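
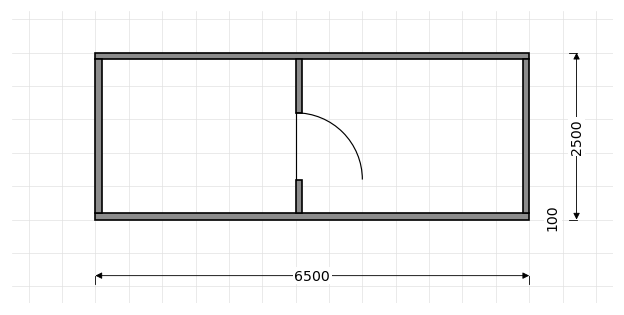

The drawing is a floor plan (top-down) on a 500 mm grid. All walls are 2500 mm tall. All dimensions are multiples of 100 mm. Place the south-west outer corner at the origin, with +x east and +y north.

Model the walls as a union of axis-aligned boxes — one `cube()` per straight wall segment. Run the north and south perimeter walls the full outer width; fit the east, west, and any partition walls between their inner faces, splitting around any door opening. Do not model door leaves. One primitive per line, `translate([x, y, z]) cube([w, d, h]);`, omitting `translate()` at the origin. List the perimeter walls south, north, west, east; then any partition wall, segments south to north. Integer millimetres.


cube([6500, 100, 2500]);
translate([0, 2400, 0]) cube([6500, 100, 2500]);
translate([0, 100, 0]) cube([100, 2300, 2500]);
translate([6400, 100, 0]) cube([100, 2300, 2500]);
translate([3000, 100, 0]) cube([100, 500, 2500]);
translate([3000, 1600, 0]) cube([100, 800, 2500]);


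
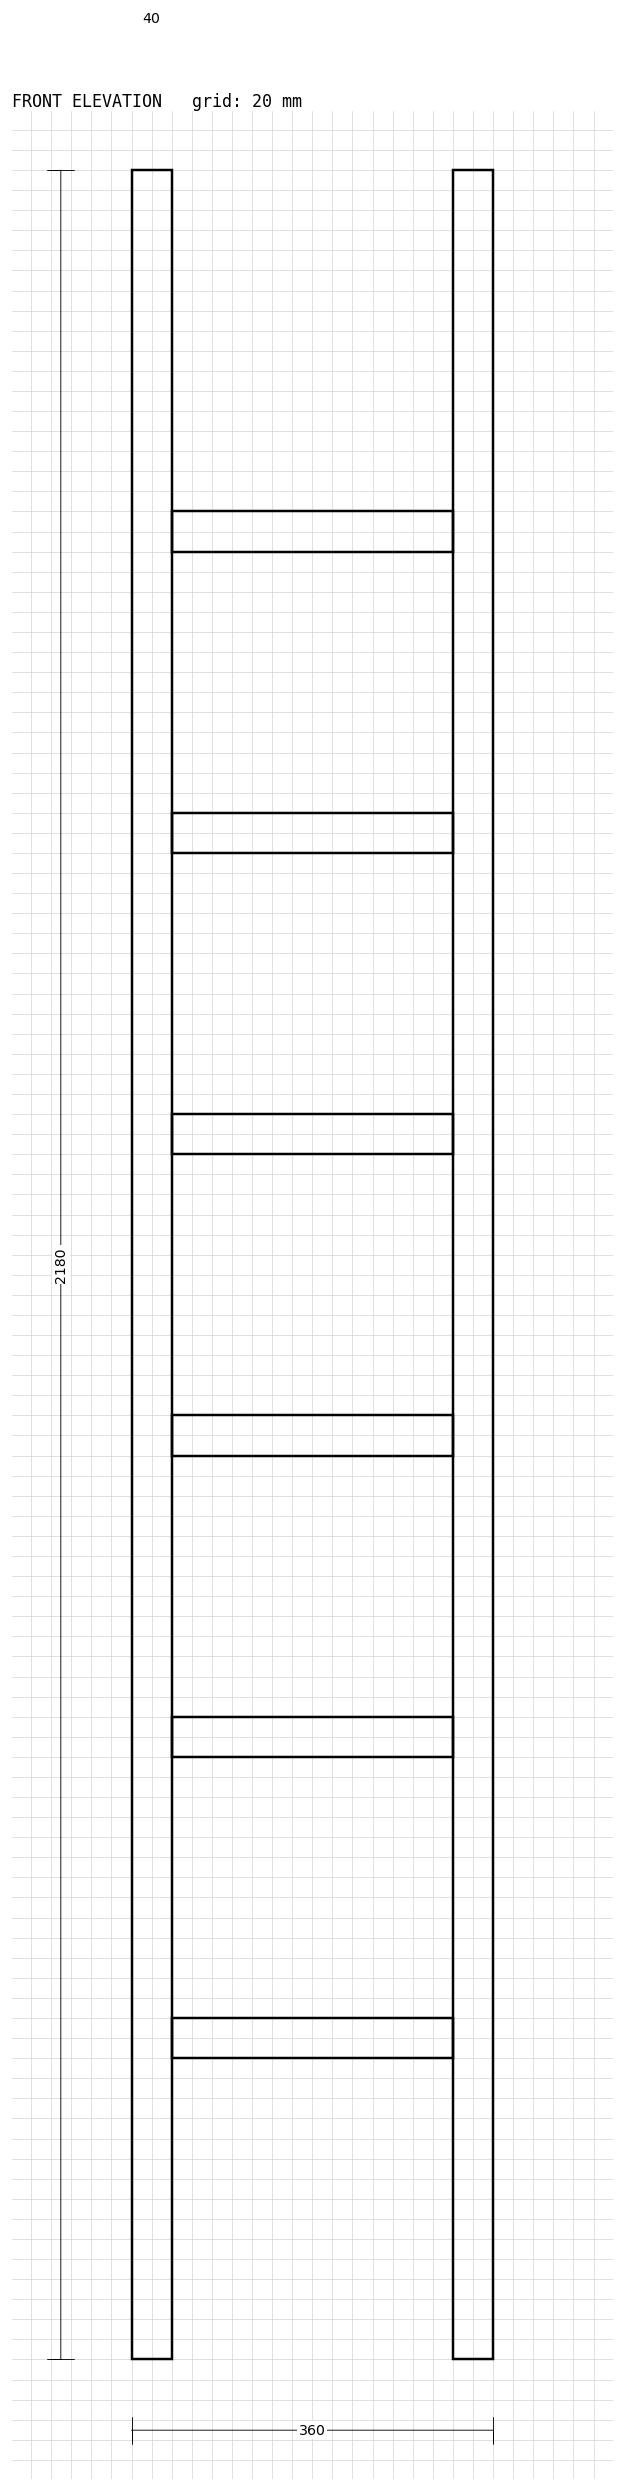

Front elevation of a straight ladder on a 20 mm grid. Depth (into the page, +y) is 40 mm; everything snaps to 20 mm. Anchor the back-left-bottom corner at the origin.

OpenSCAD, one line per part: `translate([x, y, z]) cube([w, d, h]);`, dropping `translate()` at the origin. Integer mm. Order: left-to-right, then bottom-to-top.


cube([40, 40, 2180]);
translate([40, 0, 300]) cube([280, 40, 40]);
translate([40, 0, 600]) cube([280, 40, 40]);
translate([40, 0, 900]) cube([280, 40, 40]);
translate([40, 0, 1200]) cube([280, 40, 40]);
translate([40, 0, 1500]) cube([280, 40, 40]);
translate([40, 0, 1800]) cube([280, 40, 40]);
translate([320, 0, 0]) cube([40, 40, 2180]);


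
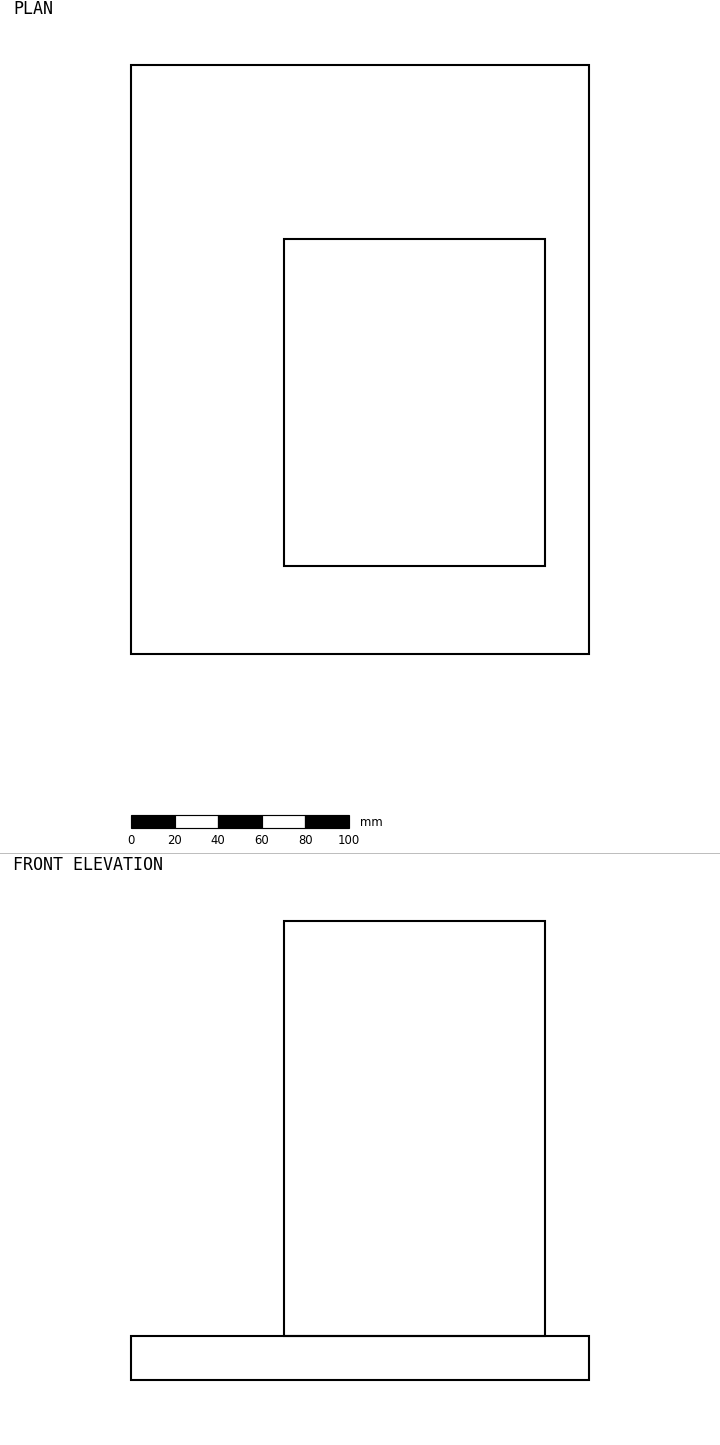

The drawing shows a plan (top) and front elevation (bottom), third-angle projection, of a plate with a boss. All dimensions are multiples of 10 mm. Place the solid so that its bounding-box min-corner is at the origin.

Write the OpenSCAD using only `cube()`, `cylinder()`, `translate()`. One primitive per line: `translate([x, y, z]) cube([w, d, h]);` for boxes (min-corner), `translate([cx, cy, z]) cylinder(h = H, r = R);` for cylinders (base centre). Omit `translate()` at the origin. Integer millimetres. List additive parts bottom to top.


cube([210, 270, 20]);
translate([70, 40, 20]) cube([120, 150, 190]);


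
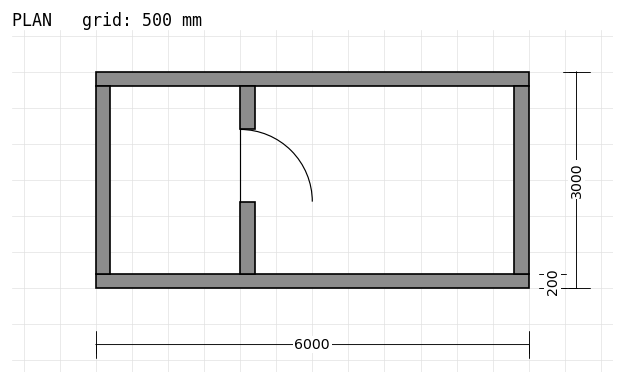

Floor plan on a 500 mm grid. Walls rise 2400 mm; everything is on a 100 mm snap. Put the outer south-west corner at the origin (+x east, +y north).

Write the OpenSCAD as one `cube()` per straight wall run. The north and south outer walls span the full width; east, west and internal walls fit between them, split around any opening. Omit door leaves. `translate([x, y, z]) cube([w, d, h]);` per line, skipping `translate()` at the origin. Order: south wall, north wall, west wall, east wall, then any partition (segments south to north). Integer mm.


cube([6000, 200, 2400]);
translate([0, 2800, 0]) cube([6000, 200, 2400]);
translate([0, 200, 0]) cube([200, 2600, 2400]);
translate([5800, 200, 0]) cube([200, 2600, 2400]);
translate([2000, 200, 0]) cube([200, 1000, 2400]);
translate([2000, 2200, 0]) cube([200, 600, 2400]);


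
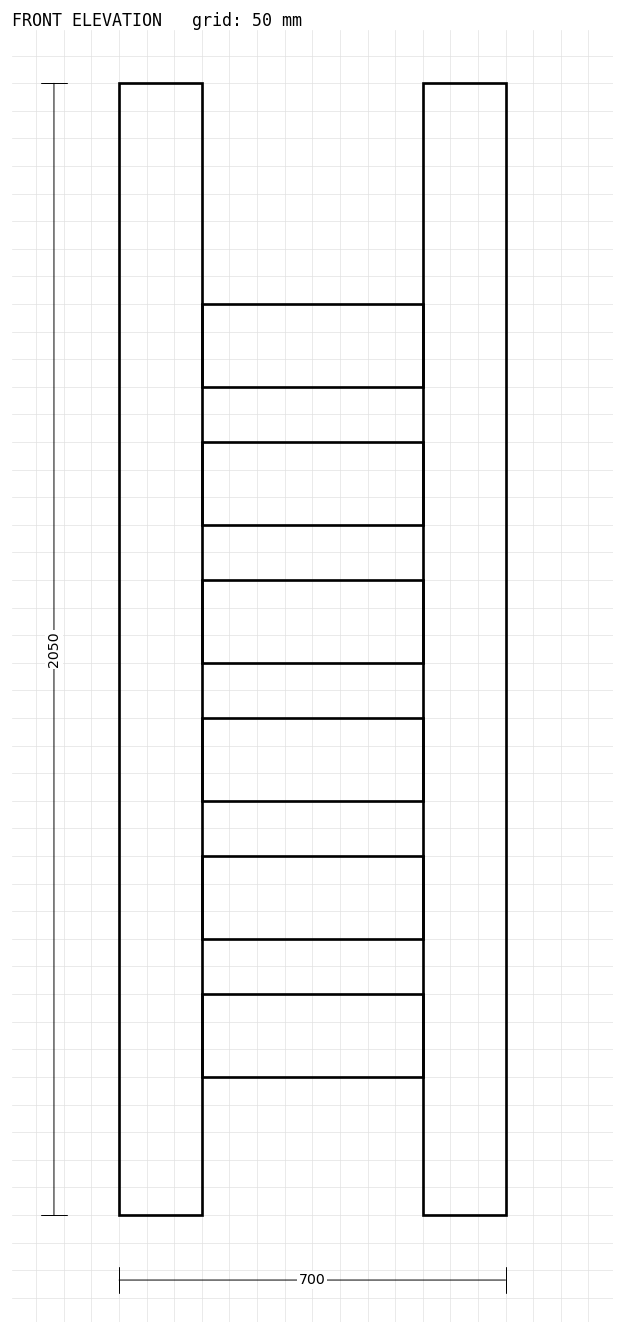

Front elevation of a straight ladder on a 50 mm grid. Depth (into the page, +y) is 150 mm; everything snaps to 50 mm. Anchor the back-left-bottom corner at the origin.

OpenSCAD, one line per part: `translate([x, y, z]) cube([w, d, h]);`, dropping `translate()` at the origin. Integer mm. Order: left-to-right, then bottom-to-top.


cube([150, 150, 2050]);
translate([150, 0, 250]) cube([400, 150, 150]);
translate([150, 0, 500]) cube([400, 150, 150]);
translate([150, 0, 750]) cube([400, 150, 150]);
translate([150, 0, 1000]) cube([400, 150, 150]);
translate([150, 0, 1250]) cube([400, 150, 150]);
translate([150, 0, 1500]) cube([400, 150, 150]);
translate([550, 0, 0]) cube([150, 150, 2050]);


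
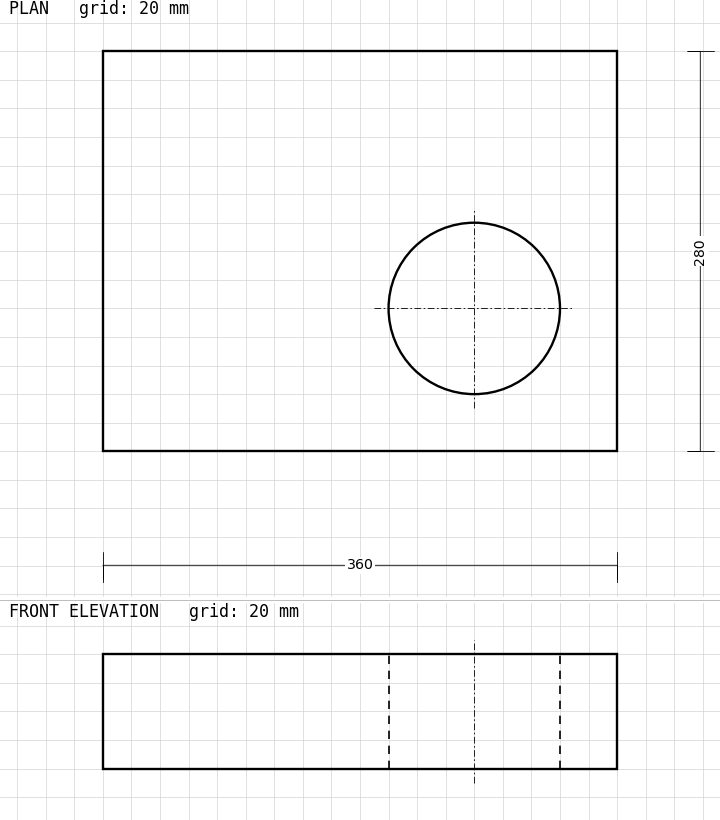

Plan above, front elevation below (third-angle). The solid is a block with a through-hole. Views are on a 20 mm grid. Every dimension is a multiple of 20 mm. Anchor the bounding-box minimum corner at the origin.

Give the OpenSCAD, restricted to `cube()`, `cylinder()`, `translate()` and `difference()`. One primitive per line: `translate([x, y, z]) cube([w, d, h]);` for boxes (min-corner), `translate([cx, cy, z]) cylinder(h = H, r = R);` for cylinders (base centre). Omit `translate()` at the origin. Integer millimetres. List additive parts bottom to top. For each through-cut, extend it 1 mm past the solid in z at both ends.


difference() {
  cube([360, 280, 80]);
  translate([260, 100, -1]) cylinder(h = 82, r = 60);
}


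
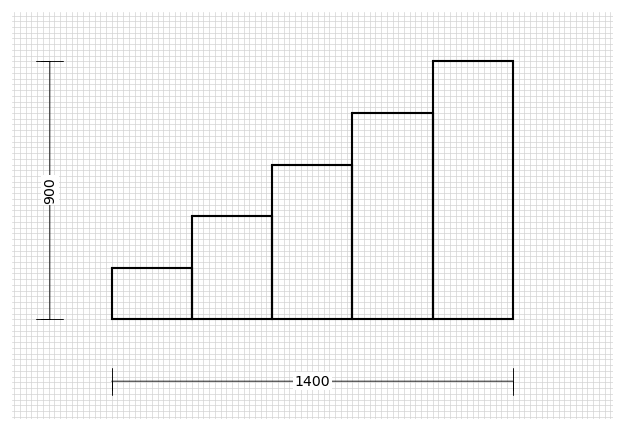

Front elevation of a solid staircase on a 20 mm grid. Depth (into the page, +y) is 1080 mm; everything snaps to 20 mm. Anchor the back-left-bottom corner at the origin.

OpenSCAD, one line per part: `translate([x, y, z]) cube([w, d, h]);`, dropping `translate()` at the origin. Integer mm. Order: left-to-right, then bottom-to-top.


cube([280, 1080, 180]);
translate([280, 0, 0]) cube([280, 1080, 360]);
translate([560, 0, 0]) cube([280, 1080, 540]);
translate([840, 0, 0]) cube([280, 1080, 720]);
translate([1120, 0, 0]) cube([280, 1080, 900]);


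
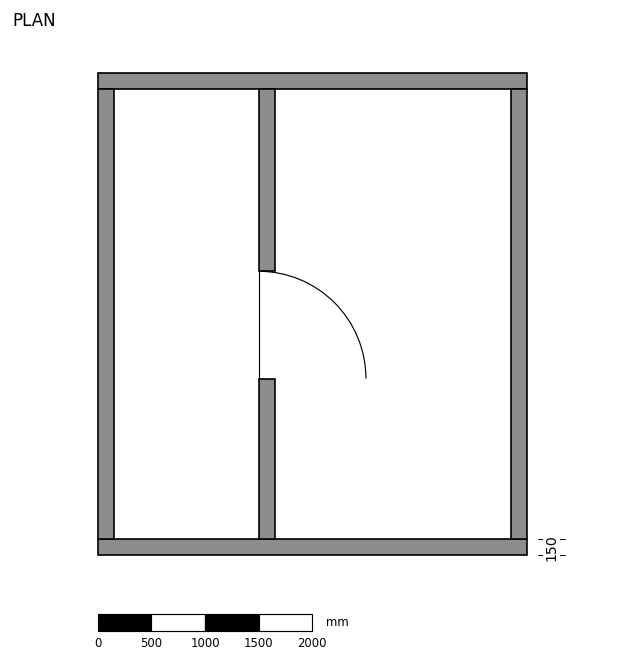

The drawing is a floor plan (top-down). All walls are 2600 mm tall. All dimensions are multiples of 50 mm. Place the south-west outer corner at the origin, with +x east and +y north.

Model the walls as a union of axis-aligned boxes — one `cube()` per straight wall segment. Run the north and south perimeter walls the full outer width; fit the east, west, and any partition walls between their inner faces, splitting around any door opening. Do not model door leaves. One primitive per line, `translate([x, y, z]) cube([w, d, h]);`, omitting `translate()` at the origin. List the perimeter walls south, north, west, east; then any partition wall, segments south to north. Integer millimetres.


cube([4000, 150, 2600]);
translate([0, 4350, 0]) cube([4000, 150, 2600]);
translate([0, 150, 0]) cube([150, 4200, 2600]);
translate([3850, 150, 0]) cube([150, 4200, 2600]);
translate([1500, 150, 0]) cube([150, 1500, 2600]);
translate([1500, 2650, 0]) cube([150, 1700, 2600]);


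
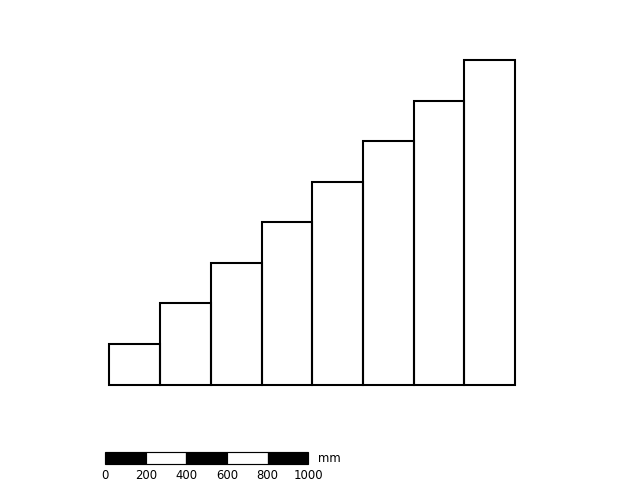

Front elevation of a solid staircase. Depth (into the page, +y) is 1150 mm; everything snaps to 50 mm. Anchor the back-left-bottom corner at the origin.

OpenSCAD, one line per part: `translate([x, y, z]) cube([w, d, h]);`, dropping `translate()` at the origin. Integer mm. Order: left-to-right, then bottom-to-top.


cube([250, 1150, 200]);
translate([250, 0, 0]) cube([250, 1150, 400]);
translate([500, 0, 0]) cube([250, 1150, 600]);
translate([750, 0, 0]) cube([250, 1150, 800]);
translate([1000, 0, 0]) cube([250, 1150, 1000]);
translate([1250, 0, 0]) cube([250, 1150, 1200]);
translate([1500, 0, 0]) cube([250, 1150, 1400]);
translate([1750, 0, 0]) cube([250, 1150, 1600]);


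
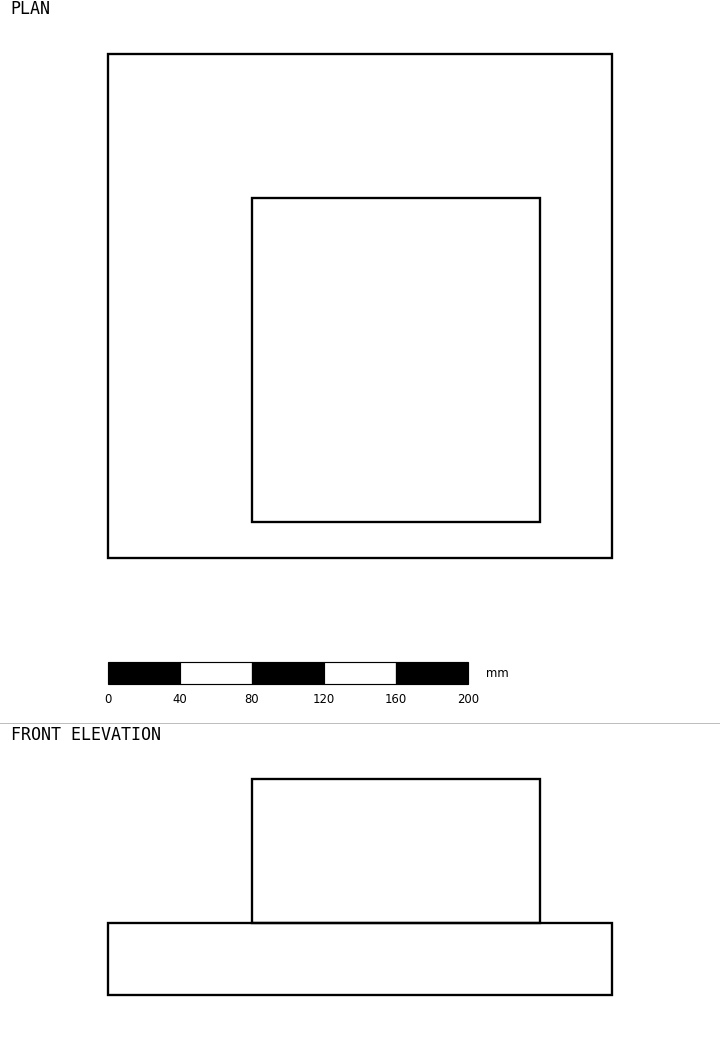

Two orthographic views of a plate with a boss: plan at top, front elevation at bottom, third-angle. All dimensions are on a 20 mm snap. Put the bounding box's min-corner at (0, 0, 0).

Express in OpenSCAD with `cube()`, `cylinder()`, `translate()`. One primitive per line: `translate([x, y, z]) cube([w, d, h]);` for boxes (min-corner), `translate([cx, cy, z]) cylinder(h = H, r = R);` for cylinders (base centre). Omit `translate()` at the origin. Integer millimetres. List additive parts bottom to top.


cube([280, 280, 40]);
translate([80, 20, 40]) cube([160, 180, 80]);


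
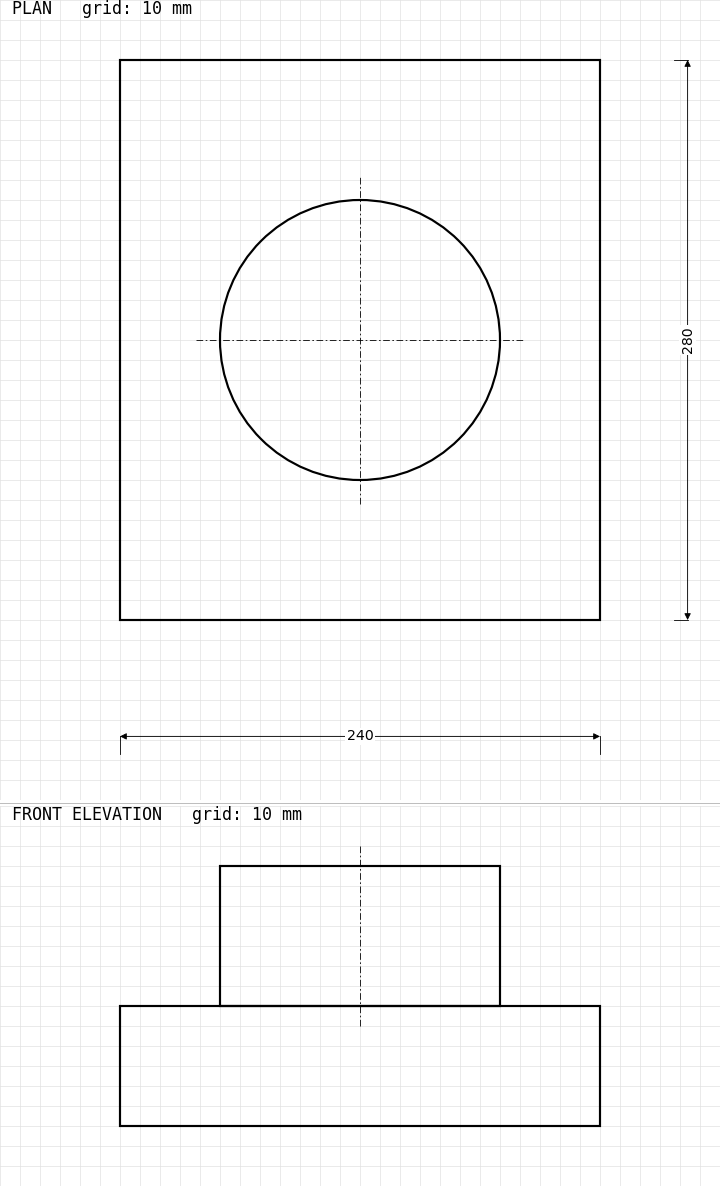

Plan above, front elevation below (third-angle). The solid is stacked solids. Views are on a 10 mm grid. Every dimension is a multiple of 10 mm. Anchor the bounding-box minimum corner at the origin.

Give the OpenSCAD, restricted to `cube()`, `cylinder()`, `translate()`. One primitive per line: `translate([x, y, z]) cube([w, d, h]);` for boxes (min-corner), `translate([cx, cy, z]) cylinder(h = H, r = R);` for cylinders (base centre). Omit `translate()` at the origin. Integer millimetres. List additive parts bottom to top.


cube([240, 280, 60]);
translate([120, 140, 60]) cylinder(h = 70, r = 70);


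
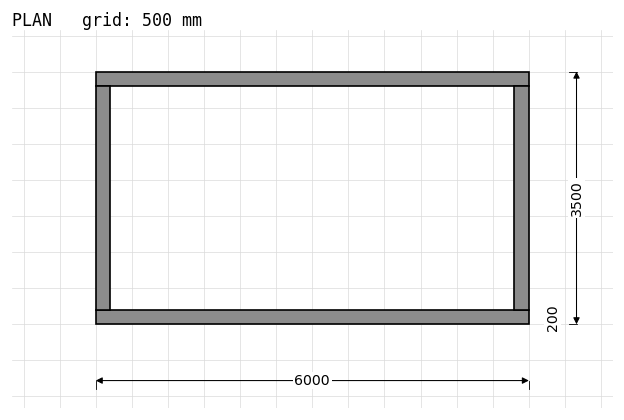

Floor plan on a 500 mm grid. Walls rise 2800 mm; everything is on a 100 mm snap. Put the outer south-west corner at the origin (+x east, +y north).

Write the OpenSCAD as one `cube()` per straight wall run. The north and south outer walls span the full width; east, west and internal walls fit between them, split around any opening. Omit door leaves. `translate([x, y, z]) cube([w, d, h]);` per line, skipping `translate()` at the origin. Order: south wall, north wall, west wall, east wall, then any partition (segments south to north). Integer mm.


cube([6000, 200, 2800]);
translate([0, 3300, 0]) cube([6000, 200, 2800]);
translate([0, 200, 0]) cube([200, 3100, 2800]);
translate([5800, 200, 0]) cube([200, 3100, 2800]);


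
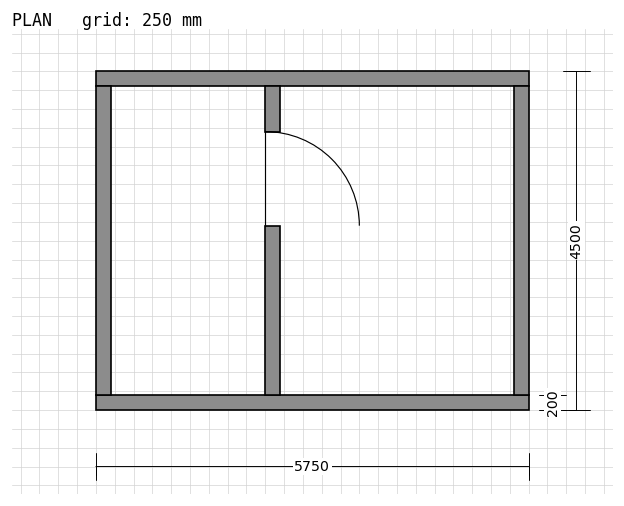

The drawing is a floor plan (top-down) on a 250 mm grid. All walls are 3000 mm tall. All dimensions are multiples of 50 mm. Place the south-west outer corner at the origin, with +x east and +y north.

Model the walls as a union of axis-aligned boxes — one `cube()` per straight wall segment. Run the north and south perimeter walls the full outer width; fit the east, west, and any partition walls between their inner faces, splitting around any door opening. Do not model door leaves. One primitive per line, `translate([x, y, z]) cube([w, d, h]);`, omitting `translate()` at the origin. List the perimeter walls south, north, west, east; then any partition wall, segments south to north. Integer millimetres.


cube([5750, 200, 3000]);
translate([0, 4300, 0]) cube([5750, 200, 3000]);
translate([0, 200, 0]) cube([200, 4100, 3000]);
translate([5550, 200, 0]) cube([200, 4100, 3000]);
translate([2250, 200, 0]) cube([200, 2250, 3000]);
translate([2250, 3700, 0]) cube([200, 600, 3000]);


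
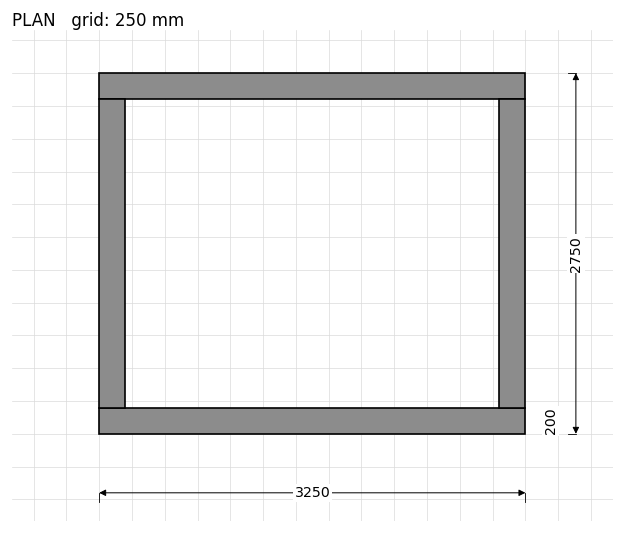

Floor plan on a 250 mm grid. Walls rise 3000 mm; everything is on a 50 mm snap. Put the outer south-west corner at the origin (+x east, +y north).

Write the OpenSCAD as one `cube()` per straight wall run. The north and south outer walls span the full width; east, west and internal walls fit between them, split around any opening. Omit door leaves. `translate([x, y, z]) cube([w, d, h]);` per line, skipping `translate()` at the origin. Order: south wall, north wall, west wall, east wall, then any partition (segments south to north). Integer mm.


cube([3250, 200, 3000]);
translate([0, 2550, 0]) cube([3250, 200, 3000]);
translate([0, 200, 0]) cube([200, 2350, 3000]);
translate([3050, 200, 0]) cube([200, 2350, 3000]);


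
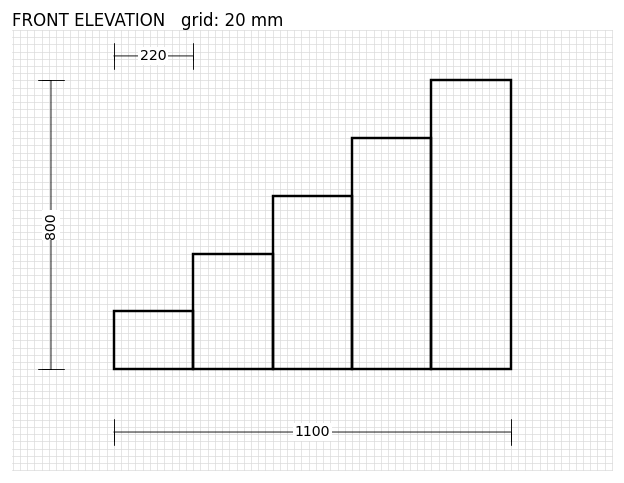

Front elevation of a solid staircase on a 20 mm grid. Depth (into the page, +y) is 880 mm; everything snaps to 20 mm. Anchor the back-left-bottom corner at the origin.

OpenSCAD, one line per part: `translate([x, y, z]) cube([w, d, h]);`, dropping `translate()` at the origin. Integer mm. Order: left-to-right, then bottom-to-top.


cube([220, 880, 160]);
translate([220, 0, 0]) cube([220, 880, 320]);
translate([440, 0, 0]) cube([220, 880, 480]);
translate([660, 0, 0]) cube([220, 880, 640]);
translate([880, 0, 0]) cube([220, 880, 800]);


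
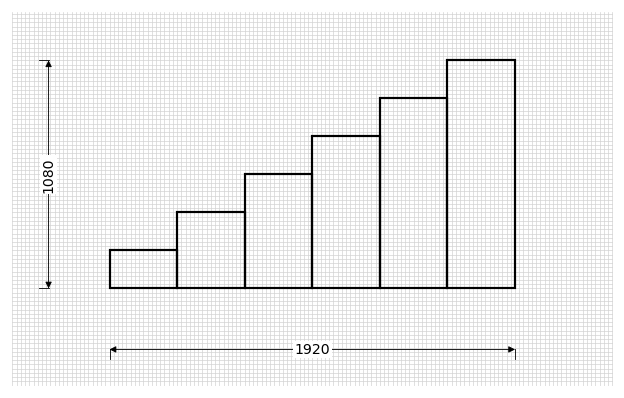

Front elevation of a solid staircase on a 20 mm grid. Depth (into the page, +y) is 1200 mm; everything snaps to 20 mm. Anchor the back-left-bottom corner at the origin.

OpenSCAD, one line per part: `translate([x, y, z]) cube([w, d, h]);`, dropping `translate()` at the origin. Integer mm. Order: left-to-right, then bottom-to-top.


cube([320, 1200, 180]);
translate([320, 0, 0]) cube([320, 1200, 360]);
translate([640, 0, 0]) cube([320, 1200, 540]);
translate([960, 0, 0]) cube([320, 1200, 720]);
translate([1280, 0, 0]) cube([320, 1200, 900]);
translate([1600, 0, 0]) cube([320, 1200, 1080]);


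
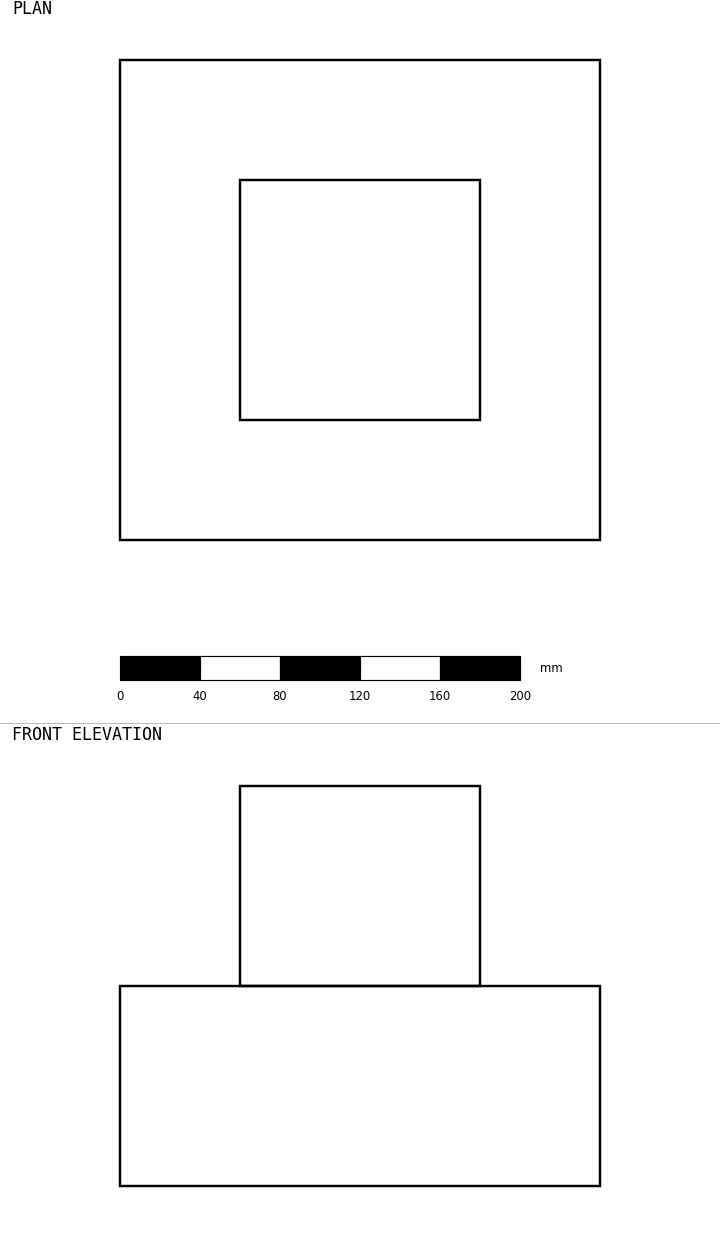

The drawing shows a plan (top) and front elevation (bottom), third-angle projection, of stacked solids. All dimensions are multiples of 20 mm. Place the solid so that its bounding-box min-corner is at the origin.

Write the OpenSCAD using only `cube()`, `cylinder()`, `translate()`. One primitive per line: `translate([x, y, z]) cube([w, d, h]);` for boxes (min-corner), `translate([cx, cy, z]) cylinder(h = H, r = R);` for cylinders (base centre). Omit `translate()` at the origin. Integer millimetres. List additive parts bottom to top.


cube([240, 240, 100]);
translate([60, 60, 100]) cube([120, 120, 100]);


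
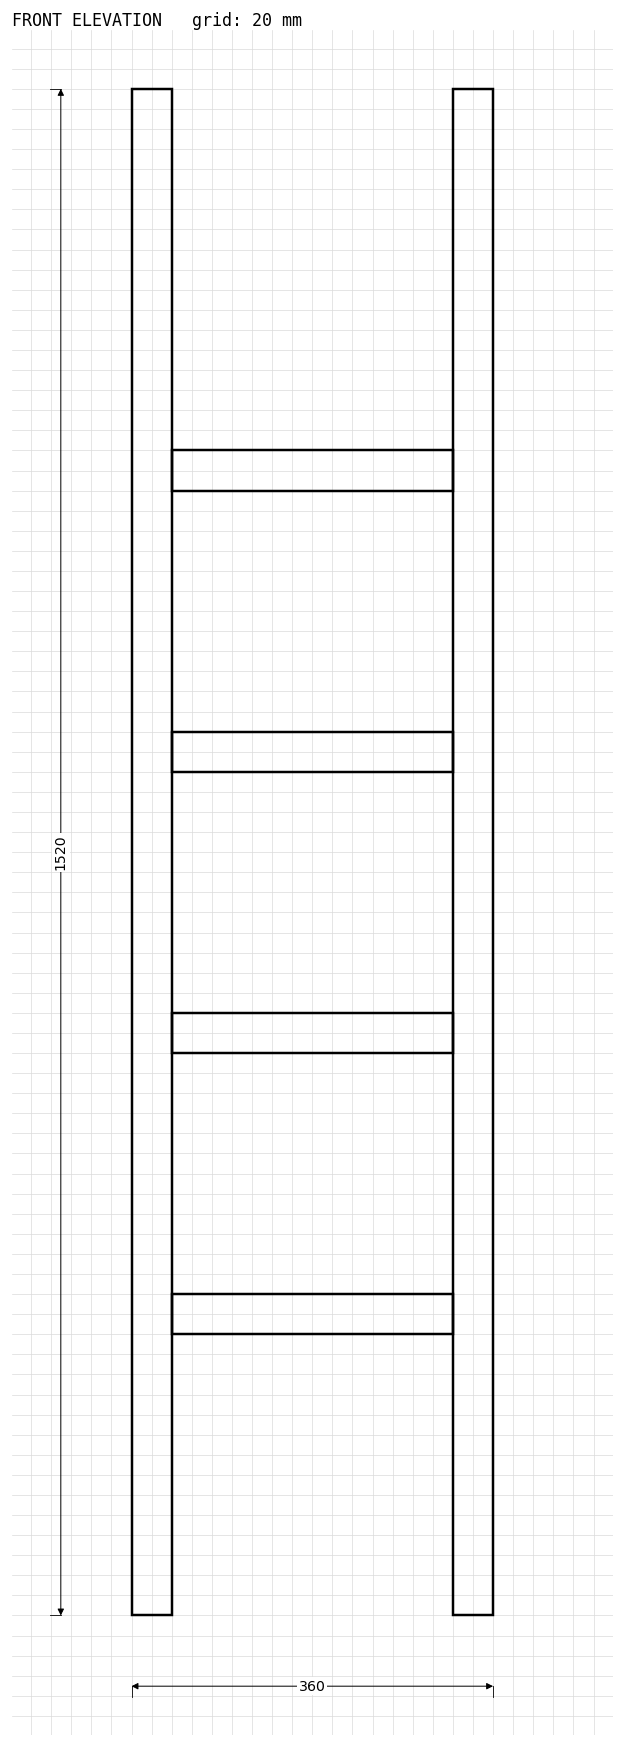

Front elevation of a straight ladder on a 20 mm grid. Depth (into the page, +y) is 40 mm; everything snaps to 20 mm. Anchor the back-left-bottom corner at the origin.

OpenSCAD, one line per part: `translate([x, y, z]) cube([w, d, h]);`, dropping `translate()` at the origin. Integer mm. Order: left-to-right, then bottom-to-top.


cube([40, 40, 1520]);
translate([40, 0, 280]) cube([280, 40, 40]);
translate([40, 0, 560]) cube([280, 40, 40]);
translate([40, 0, 840]) cube([280, 40, 40]);
translate([40, 0, 1120]) cube([280, 40, 40]);
translate([320, 0, 0]) cube([40, 40, 1520]);


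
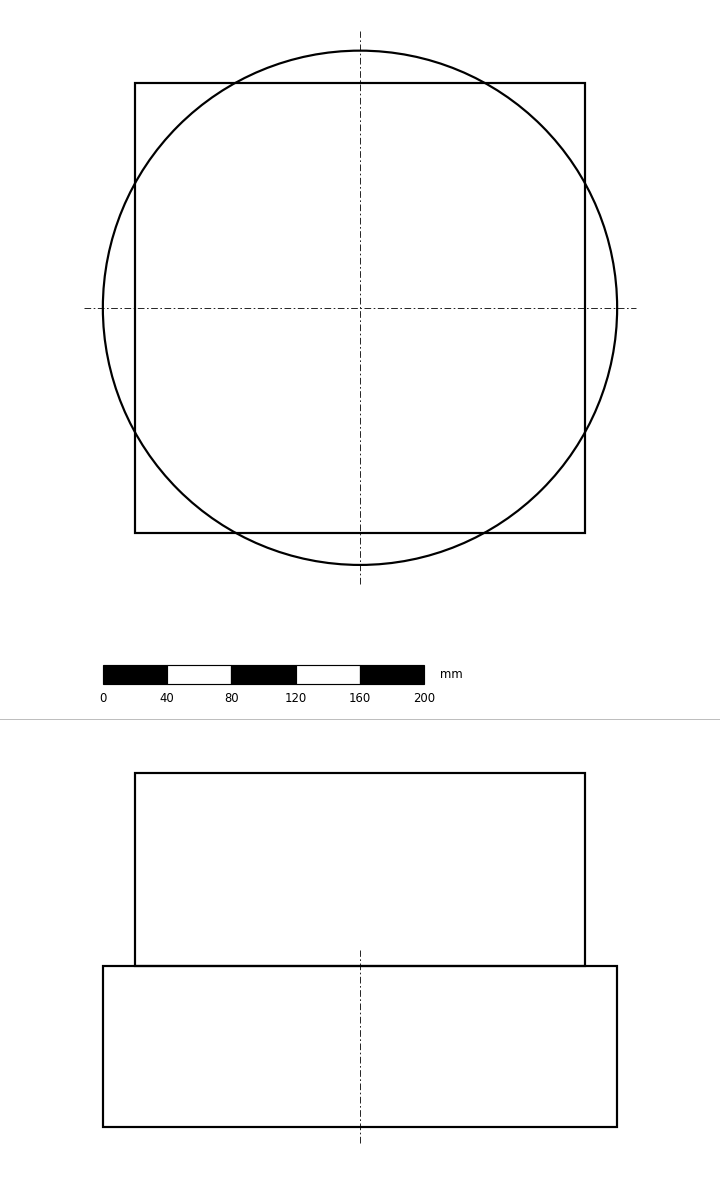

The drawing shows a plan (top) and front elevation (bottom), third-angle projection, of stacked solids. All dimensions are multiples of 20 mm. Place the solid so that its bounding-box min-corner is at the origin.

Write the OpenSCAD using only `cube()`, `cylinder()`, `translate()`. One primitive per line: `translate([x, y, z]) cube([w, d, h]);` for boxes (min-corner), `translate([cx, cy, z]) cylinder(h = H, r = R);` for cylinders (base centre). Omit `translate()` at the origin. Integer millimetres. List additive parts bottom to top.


translate([160, 160, 0]) cylinder(h = 100, r = 160);
translate([20, 20, 100]) cube([280, 280, 120]);


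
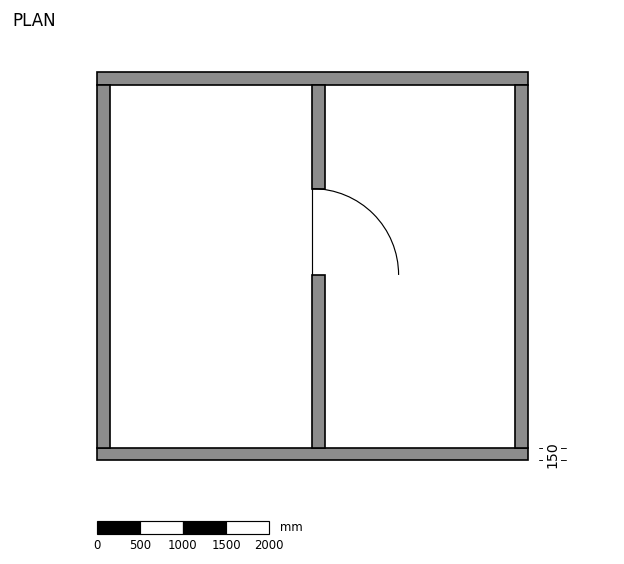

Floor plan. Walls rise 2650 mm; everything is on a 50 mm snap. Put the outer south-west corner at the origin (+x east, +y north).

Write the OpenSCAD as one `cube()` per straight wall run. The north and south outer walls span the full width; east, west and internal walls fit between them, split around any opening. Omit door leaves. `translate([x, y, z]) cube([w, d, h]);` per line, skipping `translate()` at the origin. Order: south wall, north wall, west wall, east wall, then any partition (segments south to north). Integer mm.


cube([5000, 150, 2650]);
translate([0, 4350, 0]) cube([5000, 150, 2650]);
translate([0, 150, 0]) cube([150, 4200, 2650]);
translate([4850, 150, 0]) cube([150, 4200, 2650]);
translate([2500, 150, 0]) cube([150, 2000, 2650]);
translate([2500, 3150, 0]) cube([150, 1200, 2650]);


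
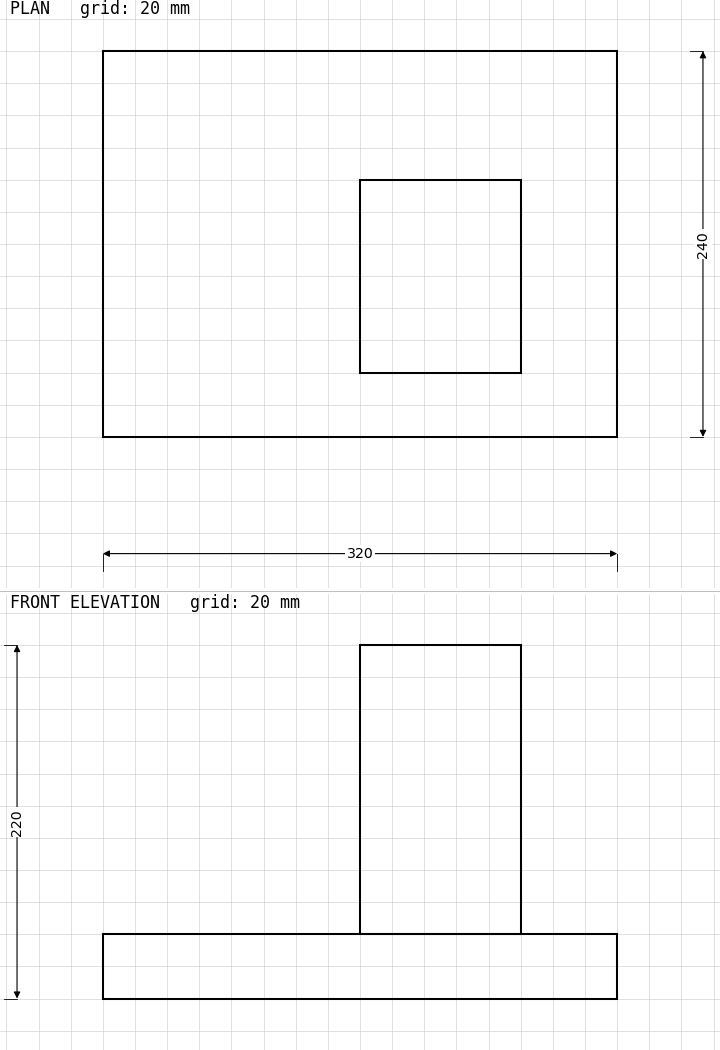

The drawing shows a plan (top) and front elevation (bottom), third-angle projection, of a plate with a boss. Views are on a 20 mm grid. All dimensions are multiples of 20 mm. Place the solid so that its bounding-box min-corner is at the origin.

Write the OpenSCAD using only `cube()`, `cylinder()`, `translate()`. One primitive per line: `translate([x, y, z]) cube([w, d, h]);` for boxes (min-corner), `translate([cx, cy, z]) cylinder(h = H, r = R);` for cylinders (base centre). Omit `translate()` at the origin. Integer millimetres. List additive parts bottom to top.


cube([320, 240, 40]);
translate([160, 40, 40]) cube([100, 120, 180]);


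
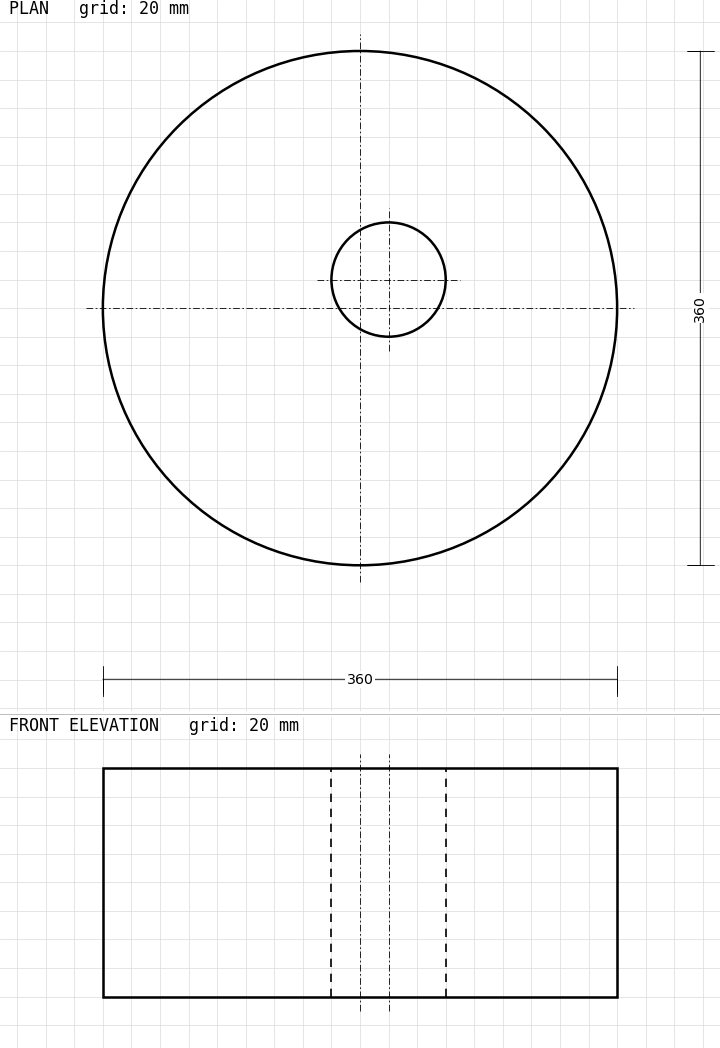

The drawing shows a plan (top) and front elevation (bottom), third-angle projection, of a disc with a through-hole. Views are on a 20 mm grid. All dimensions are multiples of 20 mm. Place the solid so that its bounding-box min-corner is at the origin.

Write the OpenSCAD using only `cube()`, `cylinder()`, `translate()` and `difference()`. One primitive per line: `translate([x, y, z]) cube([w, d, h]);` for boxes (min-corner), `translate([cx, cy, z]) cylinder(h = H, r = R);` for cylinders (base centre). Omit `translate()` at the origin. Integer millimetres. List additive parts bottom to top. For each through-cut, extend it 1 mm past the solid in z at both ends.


difference() {
  translate([180, 180, 0]) cylinder(h = 160, r = 180);
  translate([200, 200, -1]) cylinder(h = 162, r = 40);
}


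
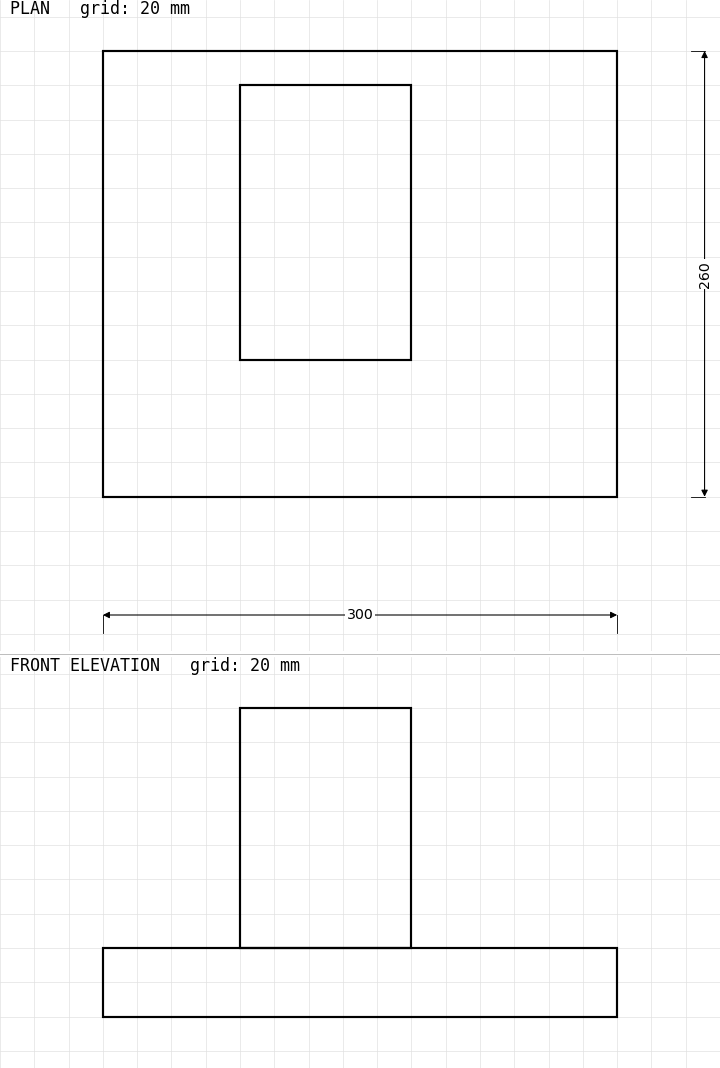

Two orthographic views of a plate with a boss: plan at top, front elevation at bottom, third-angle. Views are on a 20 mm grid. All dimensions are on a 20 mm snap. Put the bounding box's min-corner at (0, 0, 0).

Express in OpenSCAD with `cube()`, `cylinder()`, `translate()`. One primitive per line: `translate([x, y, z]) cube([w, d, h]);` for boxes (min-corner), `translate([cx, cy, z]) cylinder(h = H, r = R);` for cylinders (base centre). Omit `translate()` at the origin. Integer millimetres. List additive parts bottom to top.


cube([300, 260, 40]);
translate([80, 80, 40]) cube([100, 160, 140]);


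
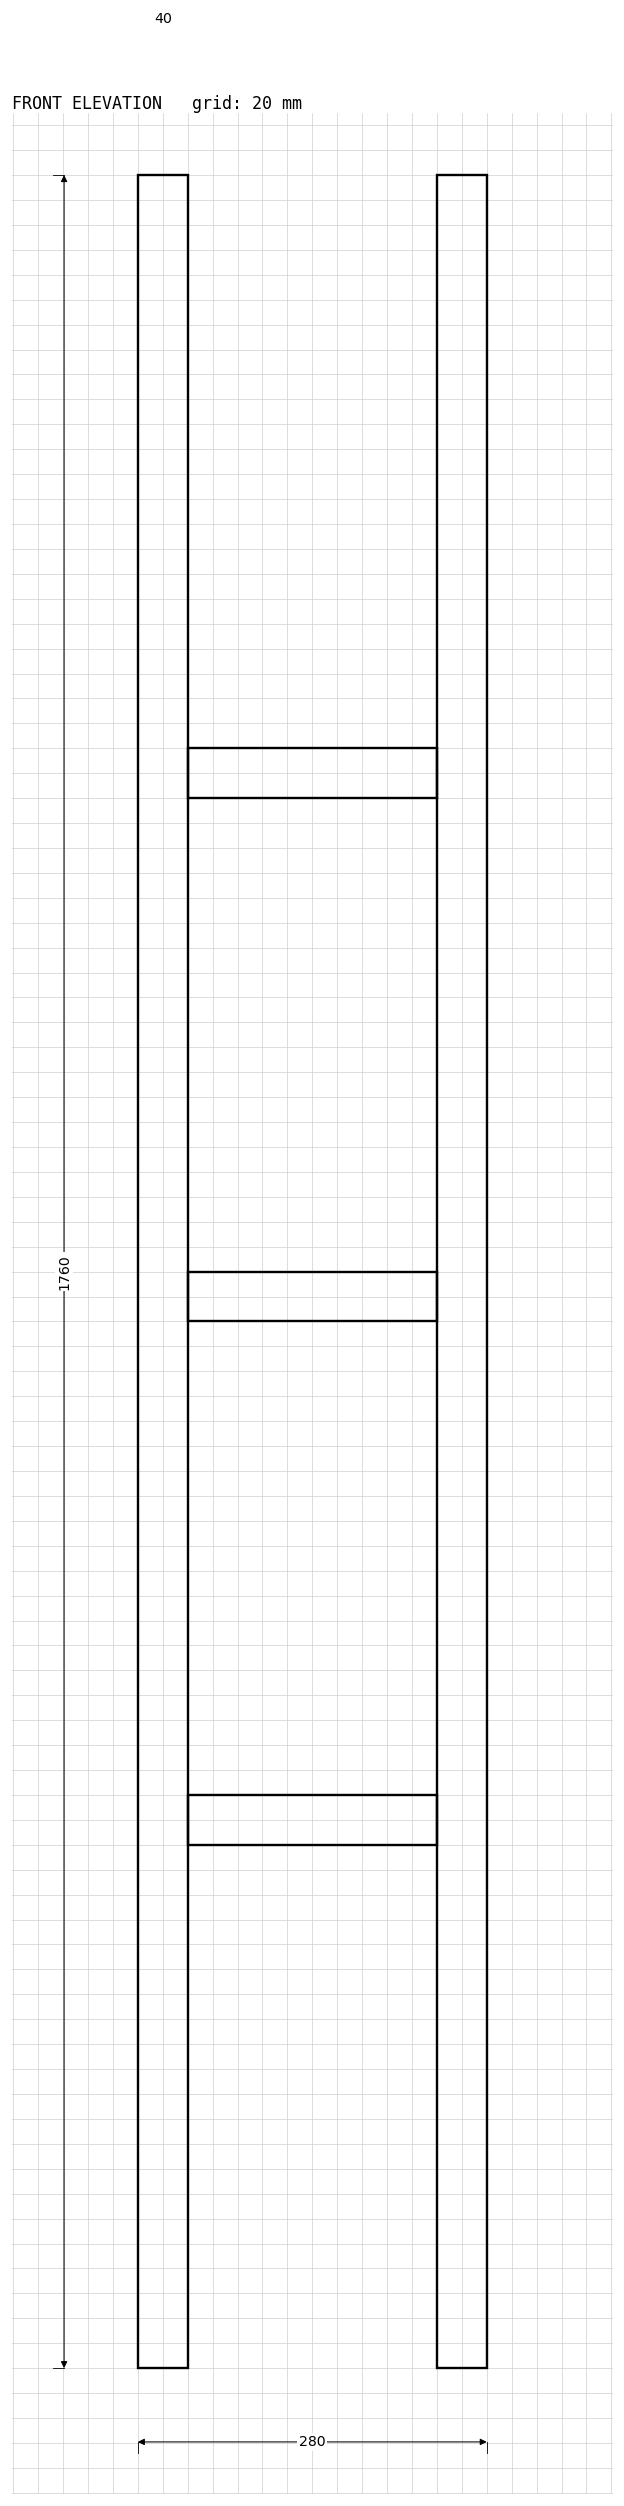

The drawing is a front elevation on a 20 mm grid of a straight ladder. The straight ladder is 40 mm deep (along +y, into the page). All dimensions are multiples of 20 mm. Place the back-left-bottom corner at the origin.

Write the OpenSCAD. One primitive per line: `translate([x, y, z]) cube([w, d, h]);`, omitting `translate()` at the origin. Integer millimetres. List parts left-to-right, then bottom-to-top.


cube([40, 40, 1760]);
translate([40, 0, 420]) cube([200, 40, 40]);
translate([40, 0, 840]) cube([200, 40, 40]);
translate([40, 0, 1260]) cube([200, 40, 40]);
translate([240, 0, 0]) cube([40, 40, 1760]);


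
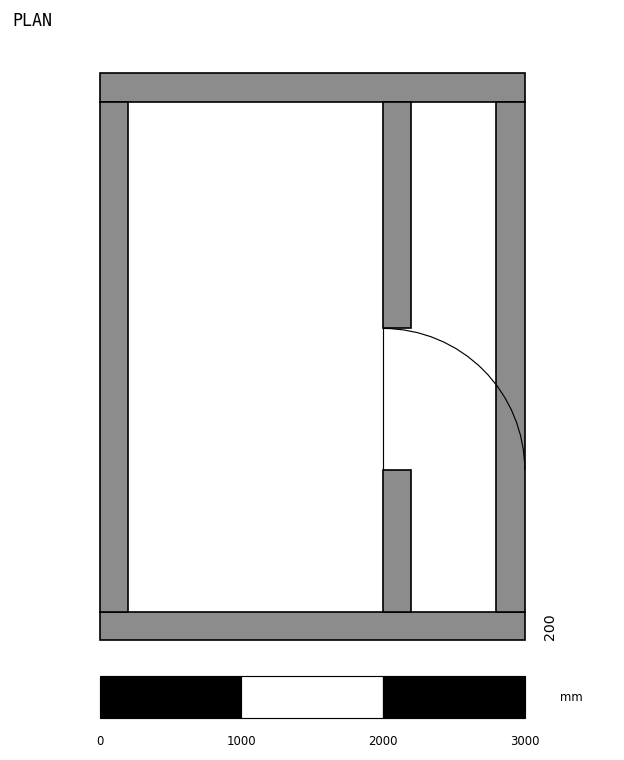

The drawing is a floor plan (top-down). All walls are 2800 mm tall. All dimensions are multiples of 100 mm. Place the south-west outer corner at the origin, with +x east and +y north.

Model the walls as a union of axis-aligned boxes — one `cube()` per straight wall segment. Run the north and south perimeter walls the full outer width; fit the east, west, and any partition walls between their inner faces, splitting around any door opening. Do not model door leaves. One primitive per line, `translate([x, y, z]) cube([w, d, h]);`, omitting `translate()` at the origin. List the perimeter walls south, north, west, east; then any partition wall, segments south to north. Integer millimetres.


cube([3000, 200, 2800]);
translate([0, 3800, 0]) cube([3000, 200, 2800]);
translate([0, 200, 0]) cube([200, 3600, 2800]);
translate([2800, 200, 0]) cube([200, 3600, 2800]);
translate([2000, 200, 0]) cube([200, 1000, 2800]);
translate([2000, 2200, 0]) cube([200, 1600, 2800]);


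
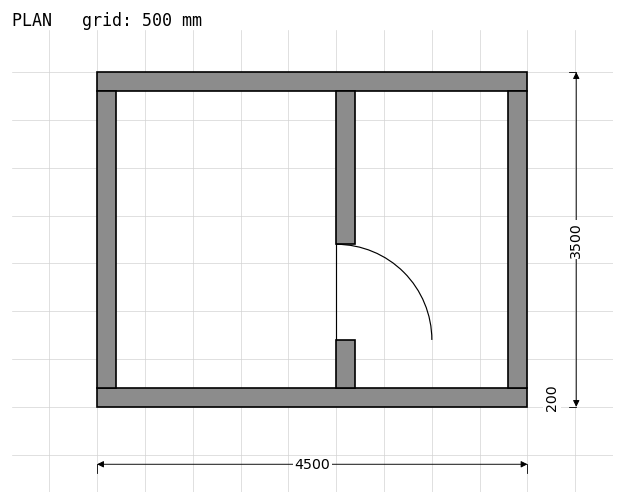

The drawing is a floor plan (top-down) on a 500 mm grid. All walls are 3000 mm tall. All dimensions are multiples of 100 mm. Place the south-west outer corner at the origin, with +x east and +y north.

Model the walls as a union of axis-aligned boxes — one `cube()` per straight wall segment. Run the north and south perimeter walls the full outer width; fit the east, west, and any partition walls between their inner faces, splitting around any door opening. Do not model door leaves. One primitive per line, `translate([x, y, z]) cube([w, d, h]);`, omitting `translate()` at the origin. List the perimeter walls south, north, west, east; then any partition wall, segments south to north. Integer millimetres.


cube([4500, 200, 3000]);
translate([0, 3300, 0]) cube([4500, 200, 3000]);
translate([0, 200, 0]) cube([200, 3100, 3000]);
translate([4300, 200, 0]) cube([200, 3100, 3000]);
translate([2500, 200, 0]) cube([200, 500, 3000]);
translate([2500, 1700, 0]) cube([200, 1600, 3000]);


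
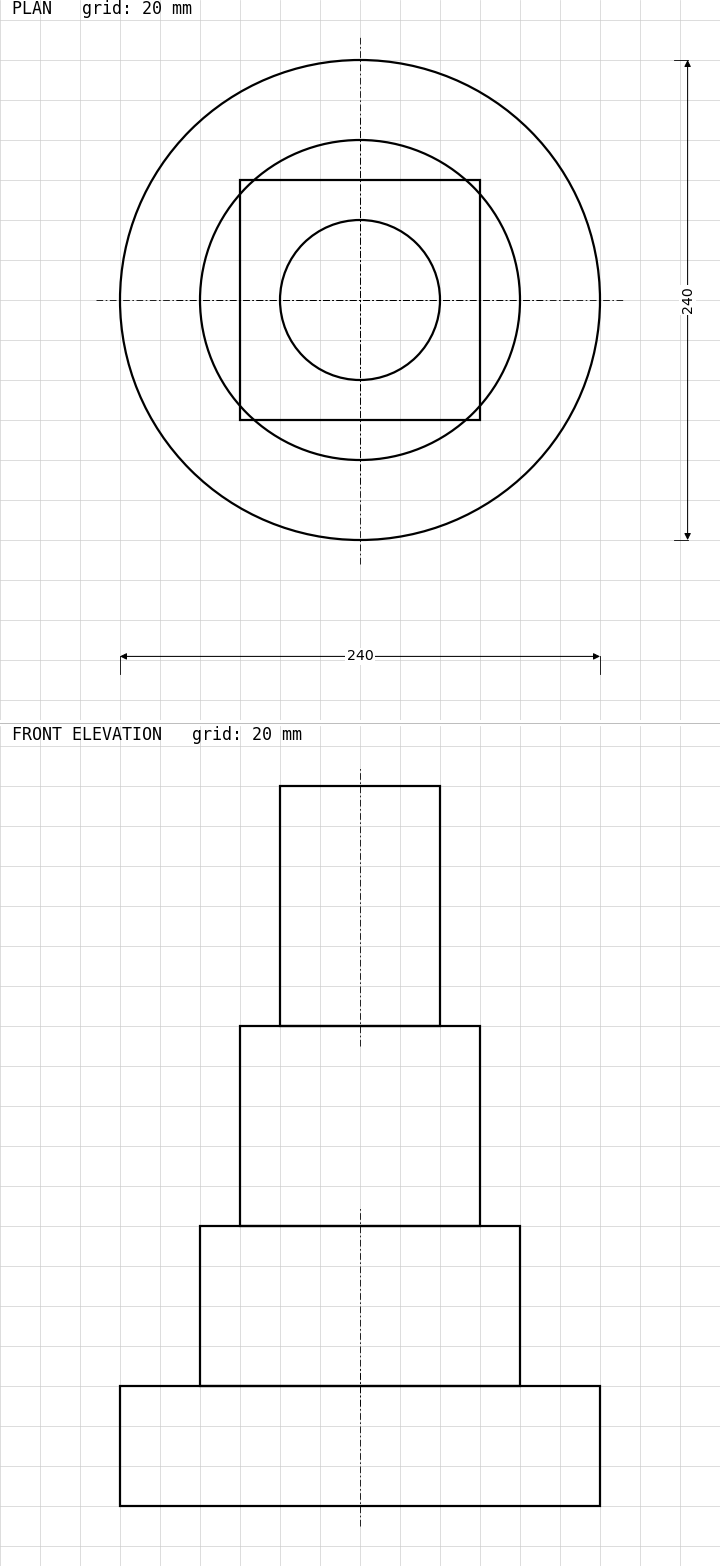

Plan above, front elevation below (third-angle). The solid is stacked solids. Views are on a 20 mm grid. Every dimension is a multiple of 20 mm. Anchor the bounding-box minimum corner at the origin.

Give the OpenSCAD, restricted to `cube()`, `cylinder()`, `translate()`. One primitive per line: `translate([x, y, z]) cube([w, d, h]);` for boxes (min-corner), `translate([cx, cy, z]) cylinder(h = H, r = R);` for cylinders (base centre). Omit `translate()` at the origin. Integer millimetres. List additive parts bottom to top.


translate([120, 120, 0]) cylinder(h = 60, r = 120);
translate([120, 120, 60]) cylinder(h = 80, r = 80);
translate([60, 60, 140]) cube([120, 120, 100]);
translate([120, 120, 240]) cylinder(h = 120, r = 40);


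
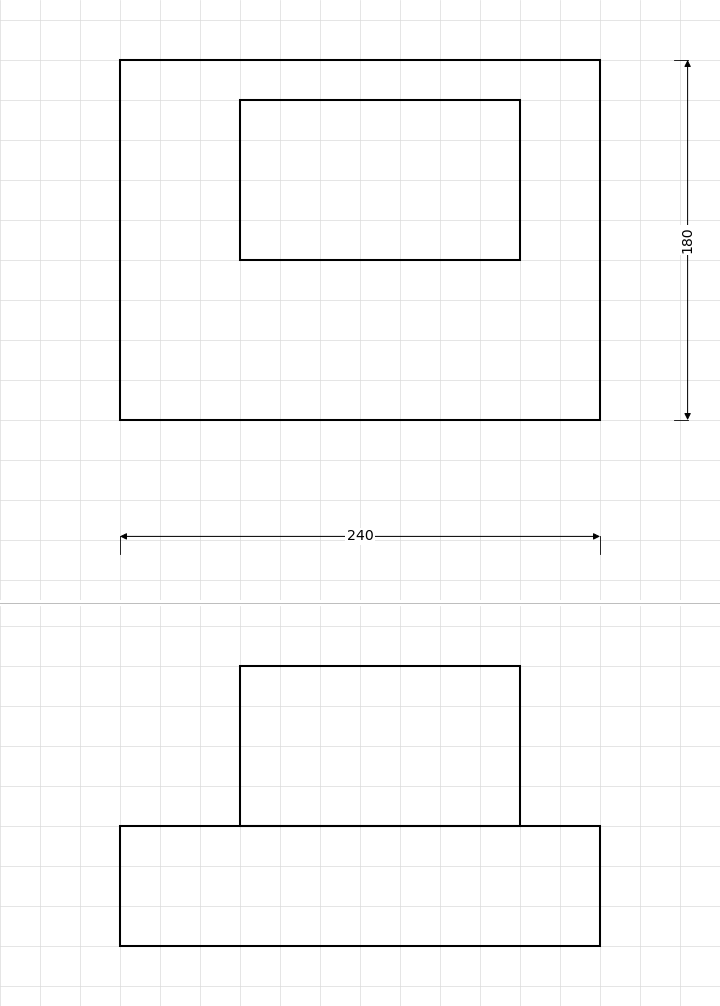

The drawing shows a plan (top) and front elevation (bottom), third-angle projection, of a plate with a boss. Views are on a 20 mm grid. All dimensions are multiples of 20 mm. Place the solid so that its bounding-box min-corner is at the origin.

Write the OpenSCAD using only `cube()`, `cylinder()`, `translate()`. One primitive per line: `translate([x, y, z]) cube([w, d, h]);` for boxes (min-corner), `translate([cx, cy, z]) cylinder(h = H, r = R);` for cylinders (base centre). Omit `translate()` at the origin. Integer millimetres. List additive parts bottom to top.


cube([240, 180, 60]);
translate([60, 80, 60]) cube([140, 80, 80]);


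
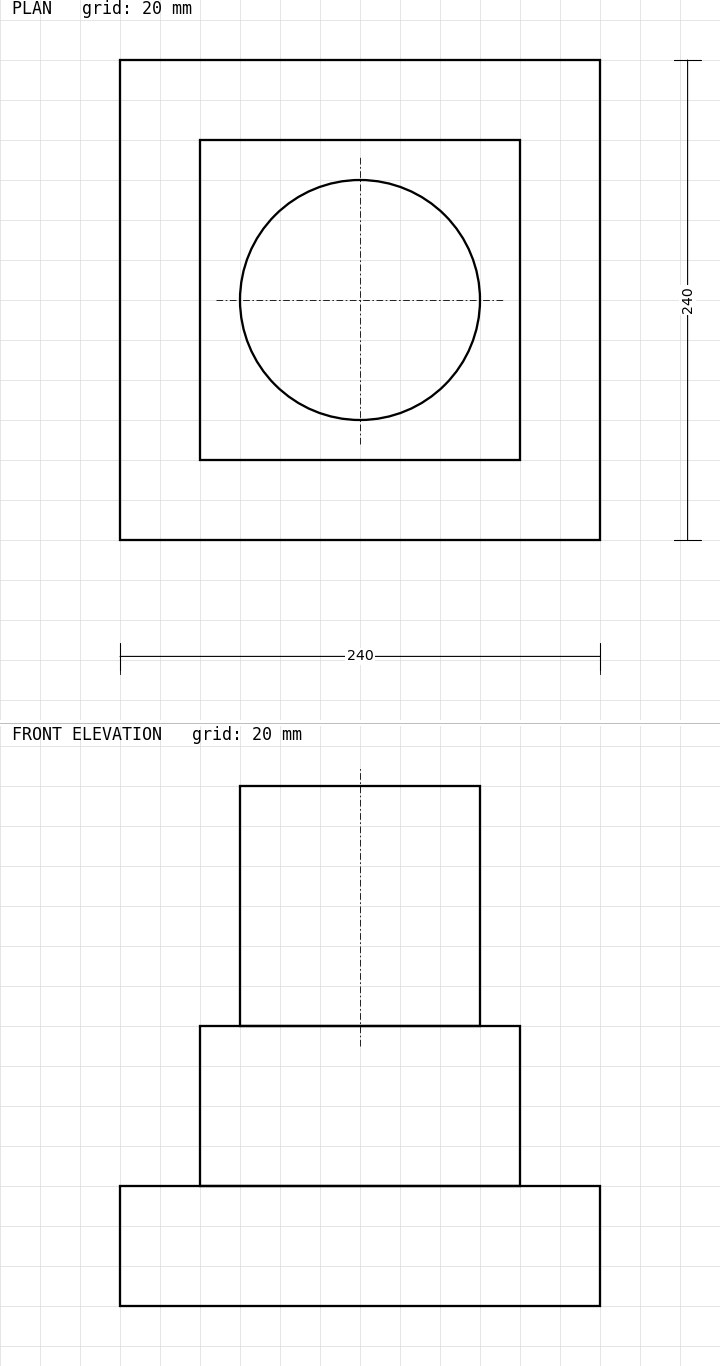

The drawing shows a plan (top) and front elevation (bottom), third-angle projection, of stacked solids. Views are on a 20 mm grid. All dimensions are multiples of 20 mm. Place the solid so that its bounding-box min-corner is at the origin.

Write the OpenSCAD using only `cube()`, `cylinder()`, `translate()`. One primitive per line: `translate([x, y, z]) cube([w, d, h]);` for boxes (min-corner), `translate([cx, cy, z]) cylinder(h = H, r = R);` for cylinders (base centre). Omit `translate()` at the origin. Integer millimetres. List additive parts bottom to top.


cube([240, 240, 60]);
translate([40, 40, 60]) cube([160, 160, 80]);
translate([120, 120, 140]) cylinder(h = 120, r = 60);


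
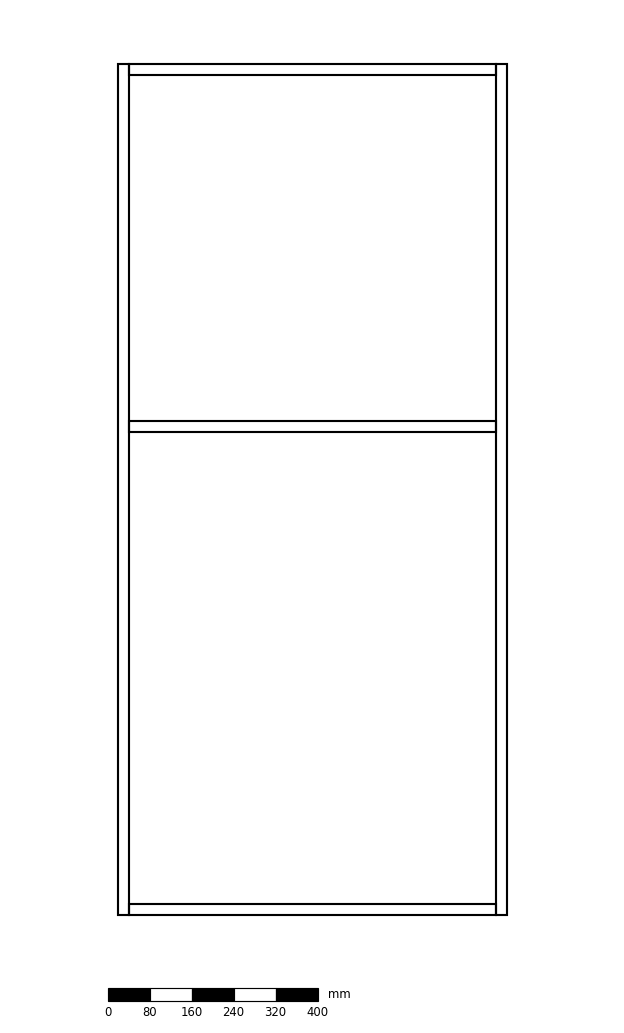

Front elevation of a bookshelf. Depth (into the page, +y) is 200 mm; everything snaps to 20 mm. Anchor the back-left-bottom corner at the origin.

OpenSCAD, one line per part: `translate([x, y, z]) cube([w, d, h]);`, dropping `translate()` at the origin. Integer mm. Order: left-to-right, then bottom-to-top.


cube([20, 200, 1620]);
translate([20, 0, 0]) cube([700, 200, 20]);
translate([20, 0, 920]) cube([700, 200, 20]);
translate([20, 0, 1600]) cube([700, 200, 20]);
translate([720, 0, 0]) cube([20, 200, 1620]);


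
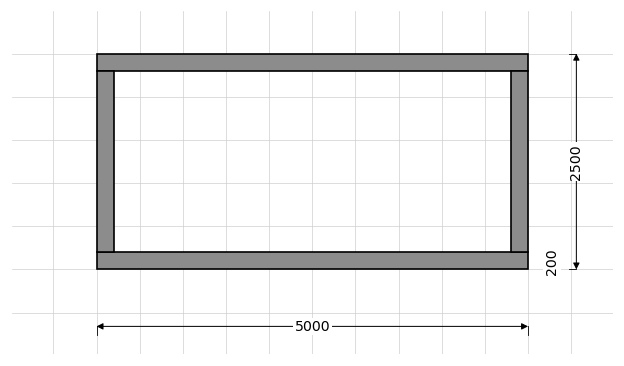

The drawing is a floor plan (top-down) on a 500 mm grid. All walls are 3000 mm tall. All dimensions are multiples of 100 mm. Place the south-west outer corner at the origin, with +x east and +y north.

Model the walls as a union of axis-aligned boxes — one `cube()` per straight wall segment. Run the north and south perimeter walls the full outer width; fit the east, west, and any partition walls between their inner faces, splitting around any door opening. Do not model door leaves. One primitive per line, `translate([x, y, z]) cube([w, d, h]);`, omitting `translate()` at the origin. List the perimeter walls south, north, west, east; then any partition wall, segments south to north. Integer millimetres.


cube([5000, 200, 3000]);
translate([0, 2300, 0]) cube([5000, 200, 3000]);
translate([0, 200, 0]) cube([200, 2100, 3000]);
translate([4800, 200, 0]) cube([200, 2100, 3000]);


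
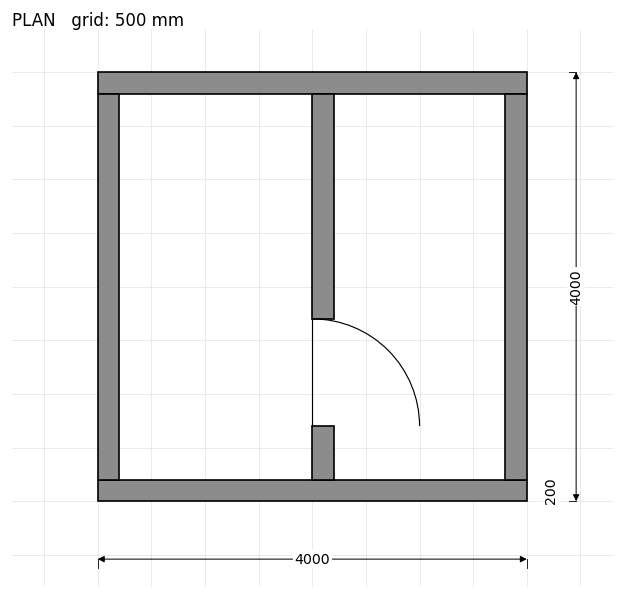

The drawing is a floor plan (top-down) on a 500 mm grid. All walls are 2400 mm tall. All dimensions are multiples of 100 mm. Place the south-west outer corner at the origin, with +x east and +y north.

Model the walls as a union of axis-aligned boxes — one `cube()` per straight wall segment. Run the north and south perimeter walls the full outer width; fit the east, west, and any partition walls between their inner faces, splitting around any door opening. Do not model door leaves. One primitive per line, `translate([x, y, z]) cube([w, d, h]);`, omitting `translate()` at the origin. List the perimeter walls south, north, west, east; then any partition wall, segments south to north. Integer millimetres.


cube([4000, 200, 2400]);
translate([0, 3800, 0]) cube([4000, 200, 2400]);
translate([0, 200, 0]) cube([200, 3600, 2400]);
translate([3800, 200, 0]) cube([200, 3600, 2400]);
translate([2000, 200, 0]) cube([200, 500, 2400]);
translate([2000, 1700, 0]) cube([200, 2100, 2400]);


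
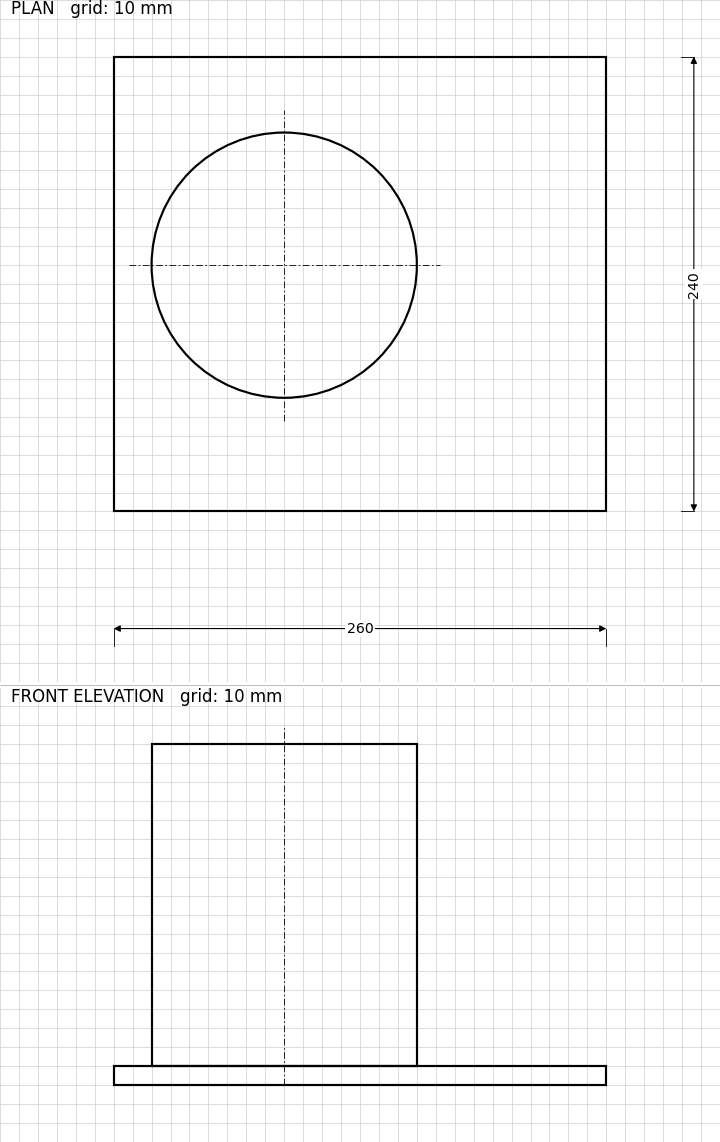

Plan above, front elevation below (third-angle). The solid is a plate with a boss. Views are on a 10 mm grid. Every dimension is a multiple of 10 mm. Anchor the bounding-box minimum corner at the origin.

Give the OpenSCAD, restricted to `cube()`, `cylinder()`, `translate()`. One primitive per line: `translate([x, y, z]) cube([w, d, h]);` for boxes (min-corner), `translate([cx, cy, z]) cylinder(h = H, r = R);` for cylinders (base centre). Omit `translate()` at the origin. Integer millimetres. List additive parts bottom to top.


cube([260, 240, 10]);
translate([90, 130, 10]) cylinder(h = 170, r = 70);


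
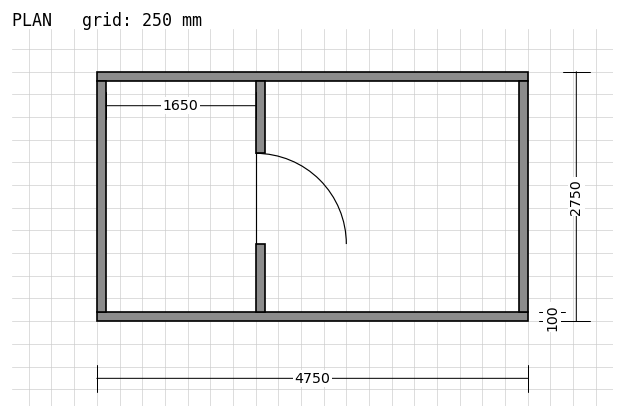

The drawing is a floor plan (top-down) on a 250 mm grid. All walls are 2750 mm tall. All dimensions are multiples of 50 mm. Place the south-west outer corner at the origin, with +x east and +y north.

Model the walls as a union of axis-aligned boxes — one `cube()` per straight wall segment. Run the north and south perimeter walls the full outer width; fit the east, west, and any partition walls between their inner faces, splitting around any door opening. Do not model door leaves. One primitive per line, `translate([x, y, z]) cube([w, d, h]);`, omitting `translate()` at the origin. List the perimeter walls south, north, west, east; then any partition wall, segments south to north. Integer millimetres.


cube([4750, 100, 2750]);
translate([0, 2650, 0]) cube([4750, 100, 2750]);
translate([0, 100, 0]) cube([100, 2550, 2750]);
translate([4650, 100, 0]) cube([100, 2550, 2750]);
translate([1750, 100, 0]) cube([100, 750, 2750]);
translate([1750, 1850, 0]) cube([100, 800, 2750]);


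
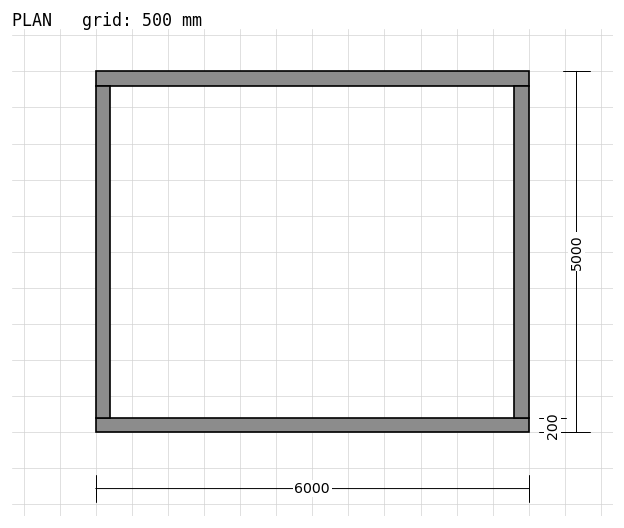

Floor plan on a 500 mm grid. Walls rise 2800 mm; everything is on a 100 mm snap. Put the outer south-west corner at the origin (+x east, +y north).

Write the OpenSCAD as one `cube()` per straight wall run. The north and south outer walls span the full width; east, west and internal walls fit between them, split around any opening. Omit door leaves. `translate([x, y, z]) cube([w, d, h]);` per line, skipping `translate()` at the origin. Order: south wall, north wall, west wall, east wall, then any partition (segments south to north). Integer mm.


cube([6000, 200, 2800]);
translate([0, 4800, 0]) cube([6000, 200, 2800]);
translate([0, 200, 0]) cube([200, 4600, 2800]);
translate([5800, 200, 0]) cube([200, 4600, 2800]);
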